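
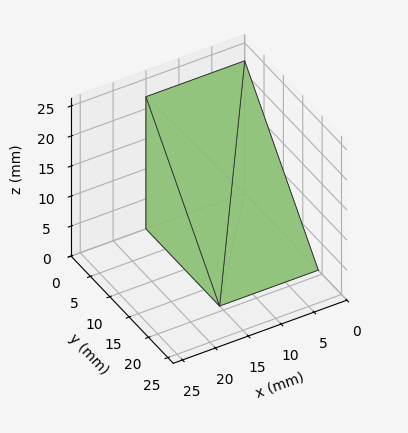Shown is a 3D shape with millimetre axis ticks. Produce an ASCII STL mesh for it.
Reading the render: the shape is a wedge (ramp): 15 × 19 mm base, rising to 22 mm along the y=0 edge and sloping linearly to z=0 at y=19 (dimensions read to the nearest mm from the axis ticks). For the STL, each face is triangulated and given an outward normal.

solid part
  facet normal 0.0000 0.0000 -1.0000
    outer loop
      vertex 15.00 19.00 0.00
      vertex 15.00 0.00 0.00
      vertex 0.00 0.00 0.00
    endloop
  endfacet
  facet normal 0.0000 0.0000 -1.0000
    outer loop
      vertex 0.00 19.00 0.00
      vertex 15.00 19.00 0.00
      vertex 0.00 0.00 0.00
    endloop
  endfacet
  facet normal 0.0000 -1.0000 0.0000
    outer loop
      vertex 0.00 0.00 0.00
      vertex 15.00 0.00 0.00
      vertex 15.00 0.00 22.00
    endloop
  endfacet
  facet normal 0.0000 -1.0000 0.0000
    outer loop
      vertex 0.00 0.00 0.00
      vertex 15.00 0.00 22.00
      vertex 0.00 0.00 22.00
    endloop
  endfacet
  facet normal 0.0000 0.7568 0.6536
    outer loop
      vertex 0.00 0.00 22.00
      vertex 15.00 0.00 22.00
      vertex 15.00 19.00 0.00
    endloop
  endfacet
  facet normal 0.0000 0.7568 0.6536
    outer loop
      vertex 0.00 0.00 22.00
      vertex 15.00 19.00 0.00
      vertex 0.00 19.00 0.00
    endloop
  endfacet
  facet normal -1.0000 0.0000 0.0000
    outer loop
      vertex 0.00 0.00 22.00
      vertex 0.00 19.00 0.00
      vertex 0.00 0.00 0.00
    endloop
  endfacet
  facet normal 1.0000 0.0000 0.0000
    outer loop
      vertex 15.00 0.00 0.00
      vertex 15.00 19.00 0.00
      vertex 15.00 0.00 22.00
    endloop
  endfacet
endsolid part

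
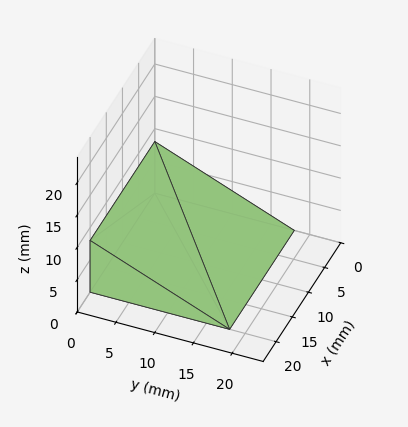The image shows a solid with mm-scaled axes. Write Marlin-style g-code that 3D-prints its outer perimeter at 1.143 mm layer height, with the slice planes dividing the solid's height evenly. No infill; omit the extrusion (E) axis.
Reading the render: the shape is a wedge (ramp): 20 × 18 mm base, rising to 8 mm along the y=0 edge and sloping linearly to z=0 at y=18 (dimensions read to the nearest mm from the axis ticks). For the g-code, the solid's height is divided into equal slices at the stated Δz and each level perimeter traced with G1 moves after a G0 lift.

; perimeter-only toolpath
G21 ; units = mm
G90 ; absolute positioning
G28 ; home
; layer 1
G0 Z1.143
G0 X0.000 Y0.000
G1 X20.000 Y0.000
G1 X20.000 Y15.429
G1 X0.000 Y15.429
G1 X0.000 Y0.000
; layer 2
G0 Z2.286
G0 X0.000 Y0.000
G1 X20.000 Y0.000
G1 X20.000 Y12.857
G1 X0.000 Y12.857
G1 X0.000 Y0.000
; layer 3
G0 Z3.429
G0 X0.000 Y0.000
G1 X20.000 Y0.000
G1 X20.000 Y10.286
G1 X0.000 Y10.286
G1 X0.000 Y0.000
; layer 4
G0 Z4.571
G0 X0.000 Y0.000
G1 X20.000 Y0.000
G1 X20.000 Y7.714
G1 X0.000 Y7.714
G1 X0.000 Y0.000
; layer 5
G0 Z5.714
G0 X0.000 Y0.000
G1 X20.000 Y0.000
G1 X20.000 Y5.143
G1 X0.000 Y5.143
G1 X0.000 Y0.000
; layer 6
G0 Z6.857
G0 X0.000 Y0.000
G1 X20.000 Y0.000
G1 X20.000 Y2.571
G1 X0.000 Y2.571
G1 X0.000 Y0.000
M2 ; end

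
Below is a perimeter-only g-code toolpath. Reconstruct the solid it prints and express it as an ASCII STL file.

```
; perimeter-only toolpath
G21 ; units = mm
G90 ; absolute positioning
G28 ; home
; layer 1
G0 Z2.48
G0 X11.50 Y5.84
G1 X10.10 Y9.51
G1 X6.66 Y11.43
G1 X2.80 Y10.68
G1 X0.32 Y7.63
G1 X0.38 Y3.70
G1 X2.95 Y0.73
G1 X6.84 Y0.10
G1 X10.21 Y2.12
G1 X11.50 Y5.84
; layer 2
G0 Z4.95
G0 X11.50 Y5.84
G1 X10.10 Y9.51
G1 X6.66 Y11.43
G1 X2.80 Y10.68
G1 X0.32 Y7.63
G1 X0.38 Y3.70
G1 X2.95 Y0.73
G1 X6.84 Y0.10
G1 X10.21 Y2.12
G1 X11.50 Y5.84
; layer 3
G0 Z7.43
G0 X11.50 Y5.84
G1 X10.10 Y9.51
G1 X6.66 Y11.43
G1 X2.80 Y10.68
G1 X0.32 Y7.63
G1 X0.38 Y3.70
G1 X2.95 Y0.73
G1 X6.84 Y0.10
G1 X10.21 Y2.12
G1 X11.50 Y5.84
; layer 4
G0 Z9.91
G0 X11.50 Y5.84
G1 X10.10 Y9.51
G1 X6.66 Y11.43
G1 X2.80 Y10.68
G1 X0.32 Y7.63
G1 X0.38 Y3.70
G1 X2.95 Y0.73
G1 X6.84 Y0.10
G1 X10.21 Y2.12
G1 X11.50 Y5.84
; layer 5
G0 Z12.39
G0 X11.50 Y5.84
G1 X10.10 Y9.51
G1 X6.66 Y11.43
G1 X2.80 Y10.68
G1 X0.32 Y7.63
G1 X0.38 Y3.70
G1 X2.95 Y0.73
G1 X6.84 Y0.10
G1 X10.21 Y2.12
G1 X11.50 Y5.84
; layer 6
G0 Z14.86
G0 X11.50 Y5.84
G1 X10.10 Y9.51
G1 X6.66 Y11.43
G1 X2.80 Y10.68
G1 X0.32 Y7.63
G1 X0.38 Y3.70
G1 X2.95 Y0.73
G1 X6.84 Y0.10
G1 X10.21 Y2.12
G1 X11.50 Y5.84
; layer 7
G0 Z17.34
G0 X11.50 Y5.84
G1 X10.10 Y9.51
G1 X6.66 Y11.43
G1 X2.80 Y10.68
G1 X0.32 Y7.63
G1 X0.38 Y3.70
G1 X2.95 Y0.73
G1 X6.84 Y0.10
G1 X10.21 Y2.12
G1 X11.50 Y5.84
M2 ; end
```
solid part
  facet normal 0.0000 0.0000 -1.0000
    outer loop
      vertex 6.66 11.43 0.00
      vertex 10.10 9.51 0.00
      vertex 11.50 5.84 0.00
    endloop
  endfacet
  facet normal 0.0000 0.0000 -1.0000
    outer loop
      vertex 2.80 10.68 0.00
      vertex 6.66 11.43 0.00
      vertex 11.50 5.84 0.00
    endloop
  endfacet
  facet normal 0.0000 0.0000 -1.0000
    outer loop
      vertex 0.32 7.63 0.00
      vertex 2.80 10.68 0.00
      vertex 11.50 5.84 0.00
    endloop
  endfacet
  facet normal 0.0000 0.0000 -1.0000
    outer loop
      vertex 0.38 3.70 0.00
      vertex 0.32 7.63 0.00
      vertex 11.50 5.84 0.00
    endloop
  endfacet
  facet normal 0.0000 0.0000 -1.0000
    outer loop
      vertex 2.95 0.73 0.00
      vertex 0.38 3.70 0.00
      vertex 11.50 5.84 0.00
    endloop
  endfacet
  facet normal 0.0000 0.0000 -1.0000
    outer loop
      vertex 6.84 0.10 0.00
      vertex 2.95 0.73 0.00
      vertex 11.50 5.84 0.00
    endloop
  endfacet
  facet normal 0.0000 0.0000 -1.0000
    outer loop
      vertex 10.21 2.12 0.00
      vertex 6.84 0.10 0.00
      vertex 11.50 5.84 0.00
    endloop
  endfacet
  facet normal 0.0000 0.0000 1.0000
    outer loop
      vertex 11.50 5.84 17.34
      vertex 10.10 9.51 17.34
      vertex 6.66 11.43 17.34
    endloop
  endfacet
  facet normal 0.0000 0.0000 1.0000
    outer loop
      vertex 11.50 5.84 17.34
      vertex 6.66 11.43 17.34
      vertex 2.80 10.68 17.34
    endloop
  endfacet
  facet normal 0.0000 0.0000 1.0000
    outer loop
      vertex 11.50 5.84 17.34
      vertex 2.80 10.68 17.34
      vertex 0.32 7.63 17.34
    endloop
  endfacet
  facet normal 0.0000 0.0000 1.0000
    outer loop
      vertex 11.50 5.84 17.34
      vertex 0.32 7.63 17.34
      vertex 0.38 3.70 17.34
    endloop
  endfacet
  facet normal 0.0000 0.0000 1.0000
    outer loop
      vertex 11.50 5.84 17.34
      vertex 0.38 3.70 17.34
      vertex 2.95 0.73 17.34
    endloop
  endfacet
  facet normal 0.0000 0.0000 1.0000
    outer loop
      vertex 11.50 5.84 17.34
      vertex 2.95 0.73 17.34
      vertex 6.84 0.10 17.34
    endloop
  endfacet
  facet normal 0.0000 0.0000 1.0000
    outer loop
      vertex 11.50 5.84 17.34
      vertex 6.84 0.10 17.34
      vertex 10.21 2.12 17.34
    endloop
  endfacet
  facet normal 0.9343 0.3564 0.0000
    outer loop
      vertex 11.50 5.84 0.00
      vertex 10.10 9.51 0.00
      vertex 10.10 9.51 17.34
    endloop
  endfacet
  facet normal 0.9343 0.3564 0.0000
    outer loop
      vertex 11.50 5.84 0.00
      vertex 10.10 9.51 17.34
      vertex 11.50 5.84 17.34
    endloop
  endfacet
  facet normal 0.4874 0.8732 0.0000
    outer loop
      vertex 10.10 9.51 0.00
      vertex 6.66 11.43 0.00
      vertex 6.66 11.43 17.34
    endloop
  endfacet
  facet normal 0.4874 0.8732 0.0000
    outer loop
      vertex 10.10 9.51 0.00
      vertex 6.66 11.43 17.34
      vertex 10.10 9.51 17.34
    endloop
  endfacet
  facet normal -0.1907 0.9816 0.0000
    outer loop
      vertex 6.66 11.43 0.00
      vertex 2.80 10.68 0.00
      vertex 2.80 10.68 17.34
    endloop
  endfacet
  facet normal -0.1907 0.9816 0.0000
    outer loop
      vertex 6.66 11.43 0.00
      vertex 2.80 10.68 17.34
      vertex 6.66 11.43 17.34
    endloop
  endfacet
  facet normal -0.7759 0.6309 0.0000
    outer loop
      vertex 2.80 10.68 0.00
      vertex 0.32 7.63 0.00
      vertex 0.32 7.63 17.34
    endloop
  endfacet
  facet normal -0.7759 0.6309 0.0000
    outer loop
      vertex 2.80 10.68 0.00
      vertex 0.32 7.63 17.34
      vertex 2.80 10.68 17.34
    endloop
  endfacet
  facet normal -0.9999 -0.0153 0.0000
    outer loop
      vertex 0.32 7.63 0.00
      vertex 0.38 3.70 0.00
      vertex 0.38 3.70 17.34
    endloop
  endfacet
  facet normal -0.9999 -0.0153 0.0000
    outer loop
      vertex 0.32 7.63 0.00
      vertex 0.38 3.70 17.34
      vertex 0.32 7.63 17.34
    endloop
  endfacet
  facet normal -0.7562 -0.6543 0.0000
    outer loop
      vertex 0.38 3.70 0.00
      vertex 2.95 0.73 0.00
      vertex 2.95 0.73 17.34
    endloop
  endfacet
  facet normal -0.7562 -0.6543 0.0000
    outer loop
      vertex 0.38 3.70 0.00
      vertex 2.95 0.73 17.34
      vertex 0.38 3.70 17.34
    endloop
  endfacet
  facet normal -0.1599 -0.9871 0.0000
    outer loop
      vertex 2.95 0.73 0.00
      vertex 6.84 0.10 0.00
      vertex 6.84 0.10 17.34
    endloop
  endfacet
  facet normal -0.1599 -0.9871 0.0000
    outer loop
      vertex 2.95 0.73 0.00
      vertex 6.84 0.10 17.34
      vertex 2.95 0.73 17.34
    endloop
  endfacet
  facet normal 0.5141 -0.8577 0.0000
    outer loop
      vertex 6.84 0.10 0.00
      vertex 10.21 2.12 0.00
      vertex 10.21 2.12 17.34
    endloop
  endfacet
  facet normal 0.5141 -0.8577 0.0000
    outer loop
      vertex 6.84 0.10 0.00
      vertex 10.21 2.12 17.34
      vertex 6.84 0.10 17.34
    endloop
  endfacet
  facet normal 0.9448 -0.3276 0.0000
    outer loop
      vertex 10.21 2.12 0.00
      vertex 11.50 5.84 0.00
      vertex 11.50 5.84 17.34
    endloop
  endfacet
  facet normal 0.9448 -0.3276 0.0000
    outer loop
      vertex 10.21 2.12 0.00
      vertex 11.50 5.84 17.34
      vertex 10.21 2.12 17.34
    endloop
  endfacet
endsolid part

The G0 Z moves step by Δz≈2.48 mm. Every layer's G1 loop is the same polygon, so the solid is a straight extrusion of it from z=0 to z≈17.3. Closing with flat bottom and top caps and triangulating gives 32 facets — a regular 9-sided prism (a cylinder approximated with 9 flat sides), circumscribed radius ≈ 5.75 mm, height ≈ 17.3 mm.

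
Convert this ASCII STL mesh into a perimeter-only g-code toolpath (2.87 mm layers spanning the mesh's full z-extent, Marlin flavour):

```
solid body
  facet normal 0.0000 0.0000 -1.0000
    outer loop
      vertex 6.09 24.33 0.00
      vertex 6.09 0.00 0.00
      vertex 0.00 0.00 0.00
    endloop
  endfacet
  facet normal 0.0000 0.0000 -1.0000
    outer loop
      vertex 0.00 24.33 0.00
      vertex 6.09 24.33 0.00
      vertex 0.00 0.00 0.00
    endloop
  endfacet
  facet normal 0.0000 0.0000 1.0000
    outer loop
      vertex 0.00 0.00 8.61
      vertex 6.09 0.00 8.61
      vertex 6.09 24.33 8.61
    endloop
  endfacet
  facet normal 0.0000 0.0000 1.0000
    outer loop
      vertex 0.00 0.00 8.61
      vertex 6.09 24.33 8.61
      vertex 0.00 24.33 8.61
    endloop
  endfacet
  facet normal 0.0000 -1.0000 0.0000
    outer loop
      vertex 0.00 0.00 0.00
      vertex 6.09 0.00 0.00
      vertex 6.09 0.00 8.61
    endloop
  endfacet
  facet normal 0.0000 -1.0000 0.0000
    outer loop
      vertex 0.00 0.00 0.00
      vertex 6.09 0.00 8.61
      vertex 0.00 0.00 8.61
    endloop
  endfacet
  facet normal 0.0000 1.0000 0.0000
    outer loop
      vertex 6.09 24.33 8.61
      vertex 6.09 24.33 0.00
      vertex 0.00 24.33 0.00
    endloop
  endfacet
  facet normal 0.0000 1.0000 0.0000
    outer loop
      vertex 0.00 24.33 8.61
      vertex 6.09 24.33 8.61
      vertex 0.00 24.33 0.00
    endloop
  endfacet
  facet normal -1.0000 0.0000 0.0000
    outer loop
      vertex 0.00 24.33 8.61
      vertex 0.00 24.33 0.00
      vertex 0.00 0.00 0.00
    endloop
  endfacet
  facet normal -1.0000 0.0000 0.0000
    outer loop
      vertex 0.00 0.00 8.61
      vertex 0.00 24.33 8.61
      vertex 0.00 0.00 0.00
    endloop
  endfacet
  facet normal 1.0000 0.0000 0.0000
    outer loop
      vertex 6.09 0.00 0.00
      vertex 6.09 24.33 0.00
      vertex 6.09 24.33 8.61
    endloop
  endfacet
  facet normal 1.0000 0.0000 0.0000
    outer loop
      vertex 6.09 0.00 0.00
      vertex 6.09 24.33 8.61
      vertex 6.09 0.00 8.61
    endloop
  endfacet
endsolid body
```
; perimeter-only toolpath
G21 ; units = mm
G90 ; absolute positioning
G28 ; home
; layer 1
G0 Z2.87
G0 X0.00 Y0.00
G1 X6.09 Y0.00
G1 X6.09 Y24.33
G1 X0.00 Y24.33
G1 X0.00 Y0.00
; layer 2
G0 Z5.74
G0 X0.00 Y0.00
G1 X6.09 Y0.00
G1 X6.09 Y24.33
G1 X0.00 Y24.33
G1 X0.00 Y0.00
; layer 3
G0 Z8.61
G0 X0.00 Y0.00
G1 X6.09 Y0.00
G1 X6.09 Y24.33
G1 X0.00 Y24.33
G1 X0.00 Y0.00
M2 ; end

The solid is a rectangular box, roughly 6.09 × 24.3 mm footprint and 8.61 mm tall. Slicing at Δz = 2.87 mm — 3 equal slices spanning the solid's height, so layer i sits at z = i·h/3 — gives 3 non-empty perimeters. Each is a 4-segment closed polygon; G0 lifts to the layer z and rapids to the start vertex, then G1 traces the edges.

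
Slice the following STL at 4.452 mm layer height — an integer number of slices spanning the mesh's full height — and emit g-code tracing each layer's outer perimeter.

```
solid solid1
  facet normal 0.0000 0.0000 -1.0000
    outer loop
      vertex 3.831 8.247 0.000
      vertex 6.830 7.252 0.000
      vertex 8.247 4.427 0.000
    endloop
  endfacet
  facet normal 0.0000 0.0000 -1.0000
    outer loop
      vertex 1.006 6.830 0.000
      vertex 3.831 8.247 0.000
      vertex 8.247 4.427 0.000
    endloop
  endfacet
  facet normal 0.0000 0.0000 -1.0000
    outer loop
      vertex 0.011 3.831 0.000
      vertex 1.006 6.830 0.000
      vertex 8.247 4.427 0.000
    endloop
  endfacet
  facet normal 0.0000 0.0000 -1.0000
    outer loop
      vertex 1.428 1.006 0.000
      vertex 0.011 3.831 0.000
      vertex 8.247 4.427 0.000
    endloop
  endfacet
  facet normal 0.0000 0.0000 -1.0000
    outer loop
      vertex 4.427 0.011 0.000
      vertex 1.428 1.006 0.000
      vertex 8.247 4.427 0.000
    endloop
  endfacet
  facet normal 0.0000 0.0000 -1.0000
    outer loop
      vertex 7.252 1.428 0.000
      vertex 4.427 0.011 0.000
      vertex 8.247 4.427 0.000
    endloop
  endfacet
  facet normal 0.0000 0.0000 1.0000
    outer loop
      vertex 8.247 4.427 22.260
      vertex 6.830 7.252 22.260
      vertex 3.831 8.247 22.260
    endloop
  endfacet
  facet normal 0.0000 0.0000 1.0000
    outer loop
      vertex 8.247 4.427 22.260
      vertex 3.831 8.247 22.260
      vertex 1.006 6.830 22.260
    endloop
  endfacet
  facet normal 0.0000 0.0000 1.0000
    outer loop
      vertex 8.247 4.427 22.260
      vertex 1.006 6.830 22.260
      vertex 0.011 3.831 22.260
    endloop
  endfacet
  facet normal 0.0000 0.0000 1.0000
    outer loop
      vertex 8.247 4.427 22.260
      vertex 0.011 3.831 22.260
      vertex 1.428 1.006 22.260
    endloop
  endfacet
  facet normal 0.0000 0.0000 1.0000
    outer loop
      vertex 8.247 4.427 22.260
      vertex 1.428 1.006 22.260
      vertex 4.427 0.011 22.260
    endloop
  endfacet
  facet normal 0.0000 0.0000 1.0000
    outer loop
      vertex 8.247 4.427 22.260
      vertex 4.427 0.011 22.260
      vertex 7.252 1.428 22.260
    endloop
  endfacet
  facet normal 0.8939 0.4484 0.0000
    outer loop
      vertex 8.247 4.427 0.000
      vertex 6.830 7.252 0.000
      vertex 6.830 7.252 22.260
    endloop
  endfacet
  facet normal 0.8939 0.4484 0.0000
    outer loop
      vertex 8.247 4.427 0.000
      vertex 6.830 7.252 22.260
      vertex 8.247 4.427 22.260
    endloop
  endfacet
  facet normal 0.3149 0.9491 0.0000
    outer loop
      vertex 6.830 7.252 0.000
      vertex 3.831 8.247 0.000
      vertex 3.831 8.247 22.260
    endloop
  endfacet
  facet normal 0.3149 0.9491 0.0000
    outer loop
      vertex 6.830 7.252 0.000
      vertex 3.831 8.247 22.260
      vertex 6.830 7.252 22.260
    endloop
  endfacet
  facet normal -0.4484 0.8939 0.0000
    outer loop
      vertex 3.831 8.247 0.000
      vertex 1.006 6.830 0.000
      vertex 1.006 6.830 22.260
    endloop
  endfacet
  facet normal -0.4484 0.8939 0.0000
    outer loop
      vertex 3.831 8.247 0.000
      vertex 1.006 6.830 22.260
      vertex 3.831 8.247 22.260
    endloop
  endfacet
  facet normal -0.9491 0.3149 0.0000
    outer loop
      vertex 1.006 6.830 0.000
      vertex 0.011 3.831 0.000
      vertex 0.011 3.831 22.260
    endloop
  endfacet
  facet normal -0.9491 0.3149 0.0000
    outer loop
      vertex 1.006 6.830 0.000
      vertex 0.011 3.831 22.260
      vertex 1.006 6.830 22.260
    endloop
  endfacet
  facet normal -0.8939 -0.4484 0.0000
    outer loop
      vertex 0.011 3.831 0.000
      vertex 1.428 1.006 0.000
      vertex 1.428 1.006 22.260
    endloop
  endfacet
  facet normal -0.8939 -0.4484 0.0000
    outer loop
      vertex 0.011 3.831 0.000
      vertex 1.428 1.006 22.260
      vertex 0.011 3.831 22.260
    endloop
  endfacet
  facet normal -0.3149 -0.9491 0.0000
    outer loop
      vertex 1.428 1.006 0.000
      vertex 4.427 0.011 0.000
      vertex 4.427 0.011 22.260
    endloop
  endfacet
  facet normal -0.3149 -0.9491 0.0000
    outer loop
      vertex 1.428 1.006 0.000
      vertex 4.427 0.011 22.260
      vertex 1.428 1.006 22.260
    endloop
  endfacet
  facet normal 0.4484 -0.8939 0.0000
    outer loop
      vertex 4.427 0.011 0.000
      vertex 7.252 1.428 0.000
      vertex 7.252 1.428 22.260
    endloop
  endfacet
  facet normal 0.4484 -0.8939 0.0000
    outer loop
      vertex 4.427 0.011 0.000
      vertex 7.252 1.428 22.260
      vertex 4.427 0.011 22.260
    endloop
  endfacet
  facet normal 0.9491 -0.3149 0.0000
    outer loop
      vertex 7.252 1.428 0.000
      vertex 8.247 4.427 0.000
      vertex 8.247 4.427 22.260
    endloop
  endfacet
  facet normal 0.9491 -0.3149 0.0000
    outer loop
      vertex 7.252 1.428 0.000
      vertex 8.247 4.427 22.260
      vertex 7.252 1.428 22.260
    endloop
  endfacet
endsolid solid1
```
; perimeter-only toolpath
G21 ; units = mm
G90 ; absolute positioning
G28 ; home
; layer 1
G0 Z4.452
G0 X8.247 Y4.427
G1 X6.830 Y7.252
G1 X3.831 Y8.247
G1 X1.006 Y6.830
G1 X0.011 Y3.831
G1 X1.428 Y1.006
G1 X4.427 Y0.011
G1 X7.252 Y1.428
G1 X8.247 Y4.427
; layer 2
G0 Z8.904
G0 X8.247 Y4.427
G1 X6.830 Y7.252
G1 X3.831 Y8.247
G1 X1.006 Y6.830
G1 X0.011 Y3.831
G1 X1.428 Y1.006
G1 X4.427 Y0.011
G1 X7.252 Y1.428
G1 X8.247 Y4.427
; layer 3
G0 Z13.356
G0 X8.247 Y4.427
G1 X6.830 Y7.252
G1 X3.831 Y8.247
G1 X1.006 Y6.830
G1 X0.011 Y3.831
G1 X1.428 Y1.006
G1 X4.427 Y0.011
G1 X7.252 Y1.428
G1 X8.247 Y4.427
; layer 4
G0 Z17.808
G0 X8.247 Y4.427
G1 X6.830 Y7.252
G1 X3.831 Y8.247
G1 X1.006 Y6.830
G1 X0.011 Y3.831
G1 X1.428 Y1.006
G1 X4.427 Y0.011
G1 X7.252 Y1.428
G1 X8.247 Y4.427
; layer 5
G0 Z22.260
G0 X8.247 Y4.427
G1 X6.830 Y7.252
G1 X3.831 Y8.247
G1 X1.006 Y6.830
G1 X0.011 Y3.831
G1 X1.428 Y1.006
G1 X4.427 Y0.011
G1 X7.252 Y1.428
G1 X8.247 Y4.427
M2 ; end

The solid is a regular 8-sided prism (a cylinder approximated with 8 flat sides), circumscribed radius ≈ 4.13 mm, height ≈ 22.3 mm. Slicing at Δz = 4.452 mm — 5 equal slices spanning the solid's height, so layer i sits at z = i·h/5 — gives 5 non-empty perimeters. Each is a 8-segment closed polygon; G0 lifts to the layer z and rapids to the start vertex, then G1 traces the edges.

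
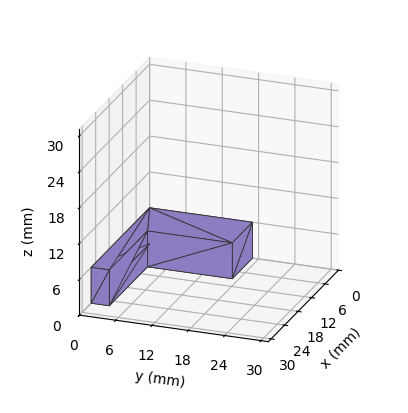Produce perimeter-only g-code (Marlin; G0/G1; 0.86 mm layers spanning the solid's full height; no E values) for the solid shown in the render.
Reading the render: the shape is an L-shaped prism: outer 26 × 17 mm, arm thicknesses ≈ 3 mm (horizontal) and 9 mm (vertical), extruded 6 mm in z (dimensions read to the nearest mm from the axis ticks). For the g-code, the solid's height is divided into equal slices at the stated Δz and each level perimeter traced with G1 moves after a G0 lift.

; perimeter-only toolpath
G21 ; units = mm
G90 ; absolute positioning
G28 ; home
; layer 1
G0 Z0.86
G0 X0.00 Y0.00
G1 X26.00 Y0.00
G1 X26.00 Y3.00
G1 X9.00 Y3.00
G1 X9.00 Y17.00
G1 X0.00 Y17.00
G1 X0.00 Y0.00
; layer 2
G0 Z1.71
G0 X0.00 Y0.00
G1 X26.00 Y0.00
G1 X26.00 Y3.00
G1 X9.00 Y3.00
G1 X9.00 Y17.00
G1 X0.00 Y17.00
G1 X0.00 Y0.00
; layer 3
G0 Z2.57
G0 X0.00 Y0.00
G1 X26.00 Y0.00
G1 X26.00 Y3.00
G1 X9.00 Y3.00
G1 X9.00 Y17.00
G1 X0.00 Y17.00
G1 X0.00 Y0.00
; layer 4
G0 Z3.43
G0 X0.00 Y0.00
G1 X26.00 Y0.00
G1 X26.00 Y3.00
G1 X9.00 Y3.00
G1 X9.00 Y17.00
G1 X0.00 Y17.00
G1 X0.00 Y0.00
; layer 5
G0 Z4.29
G0 X0.00 Y0.00
G1 X26.00 Y0.00
G1 X26.00 Y3.00
G1 X9.00 Y3.00
G1 X9.00 Y17.00
G1 X0.00 Y17.00
G1 X0.00 Y0.00
; layer 6
G0 Z5.14
G0 X0.00 Y0.00
G1 X26.00 Y0.00
G1 X26.00 Y3.00
G1 X9.00 Y3.00
G1 X9.00 Y17.00
G1 X0.00 Y17.00
G1 X0.00 Y0.00
; layer 7
G0 Z6.00
G0 X0.00 Y0.00
G1 X26.00 Y0.00
G1 X26.00 Y3.00
G1 X9.00 Y3.00
G1 X9.00 Y17.00
G1 X0.00 Y17.00
G1 X0.00 Y0.00
M2 ; end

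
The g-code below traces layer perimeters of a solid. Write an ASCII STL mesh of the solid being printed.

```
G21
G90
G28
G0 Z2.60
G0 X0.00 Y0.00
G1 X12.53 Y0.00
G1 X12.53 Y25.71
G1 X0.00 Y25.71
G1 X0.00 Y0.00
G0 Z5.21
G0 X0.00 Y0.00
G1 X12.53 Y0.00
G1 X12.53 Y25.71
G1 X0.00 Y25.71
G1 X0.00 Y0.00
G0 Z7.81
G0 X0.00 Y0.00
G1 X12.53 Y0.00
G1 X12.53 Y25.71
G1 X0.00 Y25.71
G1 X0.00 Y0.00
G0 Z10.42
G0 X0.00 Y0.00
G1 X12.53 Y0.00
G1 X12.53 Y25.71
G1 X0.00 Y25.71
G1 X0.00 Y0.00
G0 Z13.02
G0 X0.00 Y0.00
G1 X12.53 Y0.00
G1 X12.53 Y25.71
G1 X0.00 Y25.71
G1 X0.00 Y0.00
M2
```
solid part
  facet normal 0.0000 0.0000 -1.0000
    outer loop
      vertex 12.53 25.71 0.00
      vertex 12.53 0.00 0.00
      vertex 0.00 0.00 0.00
    endloop
  endfacet
  facet normal 0.0000 0.0000 -1.0000
    outer loop
      vertex 0.00 25.71 0.00
      vertex 12.53 25.71 0.00
      vertex 0.00 0.00 0.00
    endloop
  endfacet
  facet normal 0.0000 0.0000 1.0000
    outer loop
      vertex 0.00 0.00 13.02
      vertex 12.53 0.00 13.02
      vertex 12.53 25.71 13.02
    endloop
  endfacet
  facet normal 0.0000 0.0000 1.0000
    outer loop
      vertex 0.00 0.00 13.02
      vertex 12.53 25.71 13.02
      vertex 0.00 25.71 13.02
    endloop
  endfacet
  facet normal 0.0000 -1.0000 0.0000
    outer loop
      vertex 0.00 0.00 0.00
      vertex 12.53 0.00 0.00
      vertex 12.53 0.00 13.02
    endloop
  endfacet
  facet normal 0.0000 -1.0000 0.0000
    outer loop
      vertex 0.00 0.00 0.00
      vertex 12.53 0.00 13.02
      vertex 0.00 0.00 13.02
    endloop
  endfacet
  facet normal 0.0000 1.0000 0.0000
    outer loop
      vertex 12.53 25.71 13.02
      vertex 12.53 25.71 0.00
      vertex 0.00 25.71 0.00
    endloop
  endfacet
  facet normal 0.0000 1.0000 0.0000
    outer loop
      vertex 0.00 25.71 13.02
      vertex 12.53 25.71 13.02
      vertex 0.00 25.71 0.00
    endloop
  endfacet
  facet normal -1.0000 0.0000 0.0000
    outer loop
      vertex 0.00 25.71 13.02
      vertex 0.00 25.71 0.00
      vertex 0.00 0.00 0.00
    endloop
  endfacet
  facet normal -1.0000 0.0000 0.0000
    outer loop
      vertex 0.00 0.00 13.02
      vertex 0.00 25.71 13.02
      vertex 0.00 0.00 0.00
    endloop
  endfacet
  facet normal 1.0000 0.0000 0.0000
    outer loop
      vertex 12.53 0.00 0.00
      vertex 12.53 25.71 0.00
      vertex 12.53 25.71 13.02
    endloop
  endfacet
  facet normal 1.0000 0.0000 0.0000
    outer loop
      vertex 12.53 0.00 0.00
      vertex 12.53 25.71 13.02
      vertex 12.53 0.00 13.02
    endloop
  endfacet
endsolid part

The G0 Z moves step by Δz≈2.60 mm. Every layer's G1 loop is the same polygon, so the solid is a straight extrusion of it from z=0 to z≈13. Closing with flat bottom and top caps and triangulating gives 12 facets — a rectangular box, roughly 12.5 × 25.7 mm footprint and 13 mm tall.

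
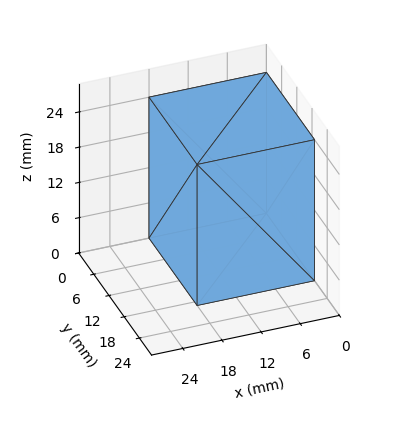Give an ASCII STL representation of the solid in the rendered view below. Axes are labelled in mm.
Reading the render: the shape is a rectangular box, roughly 18 × 19 mm footprint and 24 mm tall (dimensions read to the nearest mm from the axis ticks). For the STL, each face is triangulated and given an outward normal.

solid part
  facet normal 0.0000 0.0000 -1.0000
    outer loop
      vertex 18.00 19.00 0.00
      vertex 18.00 0.00 0.00
      vertex 0.00 0.00 0.00
    endloop
  endfacet
  facet normal 0.0000 0.0000 -1.0000
    outer loop
      vertex 0.00 19.00 0.00
      vertex 18.00 19.00 0.00
      vertex 0.00 0.00 0.00
    endloop
  endfacet
  facet normal 0.0000 0.0000 1.0000
    outer loop
      vertex 0.00 0.00 24.00
      vertex 18.00 0.00 24.00
      vertex 18.00 19.00 24.00
    endloop
  endfacet
  facet normal 0.0000 0.0000 1.0000
    outer loop
      vertex 0.00 0.00 24.00
      vertex 18.00 19.00 24.00
      vertex 0.00 19.00 24.00
    endloop
  endfacet
  facet normal 0.0000 -1.0000 0.0000
    outer loop
      vertex 0.00 0.00 0.00
      vertex 18.00 0.00 0.00
      vertex 18.00 0.00 24.00
    endloop
  endfacet
  facet normal 0.0000 -1.0000 0.0000
    outer loop
      vertex 0.00 0.00 0.00
      vertex 18.00 0.00 24.00
      vertex 0.00 0.00 24.00
    endloop
  endfacet
  facet normal 0.0000 1.0000 0.0000
    outer loop
      vertex 18.00 19.00 24.00
      vertex 18.00 19.00 0.00
      vertex 0.00 19.00 0.00
    endloop
  endfacet
  facet normal 0.0000 1.0000 0.0000
    outer loop
      vertex 0.00 19.00 24.00
      vertex 18.00 19.00 24.00
      vertex 0.00 19.00 0.00
    endloop
  endfacet
  facet normal -1.0000 0.0000 0.0000
    outer loop
      vertex 0.00 19.00 24.00
      vertex 0.00 19.00 0.00
      vertex 0.00 0.00 0.00
    endloop
  endfacet
  facet normal -1.0000 0.0000 0.0000
    outer loop
      vertex 0.00 0.00 24.00
      vertex 0.00 19.00 24.00
      vertex 0.00 0.00 0.00
    endloop
  endfacet
  facet normal 1.0000 0.0000 0.0000
    outer loop
      vertex 18.00 0.00 0.00
      vertex 18.00 19.00 0.00
      vertex 18.00 19.00 24.00
    endloop
  endfacet
  facet normal 1.0000 0.0000 0.0000
    outer loop
      vertex 18.00 0.00 0.00
      vertex 18.00 19.00 24.00
      vertex 18.00 0.00 24.00
    endloop
  endfacet
endsolid part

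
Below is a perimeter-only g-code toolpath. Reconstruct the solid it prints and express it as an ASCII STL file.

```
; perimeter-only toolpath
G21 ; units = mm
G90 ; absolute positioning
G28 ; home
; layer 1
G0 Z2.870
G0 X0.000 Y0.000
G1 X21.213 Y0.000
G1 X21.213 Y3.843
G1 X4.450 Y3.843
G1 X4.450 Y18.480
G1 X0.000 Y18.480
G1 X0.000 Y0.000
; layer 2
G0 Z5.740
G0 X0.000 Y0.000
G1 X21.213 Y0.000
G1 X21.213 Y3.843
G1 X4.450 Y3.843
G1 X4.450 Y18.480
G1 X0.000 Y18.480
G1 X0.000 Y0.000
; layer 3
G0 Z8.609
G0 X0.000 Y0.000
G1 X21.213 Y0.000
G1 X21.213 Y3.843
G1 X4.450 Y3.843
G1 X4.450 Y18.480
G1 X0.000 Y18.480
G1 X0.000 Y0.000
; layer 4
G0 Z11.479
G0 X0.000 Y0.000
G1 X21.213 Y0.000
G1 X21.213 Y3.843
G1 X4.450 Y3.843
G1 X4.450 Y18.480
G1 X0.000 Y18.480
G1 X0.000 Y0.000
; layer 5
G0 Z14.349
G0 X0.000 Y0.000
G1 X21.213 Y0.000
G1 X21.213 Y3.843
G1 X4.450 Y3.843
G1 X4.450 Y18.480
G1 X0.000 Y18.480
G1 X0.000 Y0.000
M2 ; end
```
solid part
  facet normal 0.0000 0.0000 -1.0000
    outer loop
      vertex 21.213 3.843 0.000
      vertex 21.213 0.000 0.000
      vertex 0.000 0.000 0.000
    endloop
  endfacet
  facet normal 0.0000 0.0000 -1.0000
    outer loop
      vertex 4.450 3.843 0.000
      vertex 21.213 3.843 0.000
      vertex 0.000 0.000 0.000
    endloop
  endfacet
  facet normal 0.0000 0.0000 -1.0000
    outer loop
      vertex 4.450 18.480 0.000
      vertex 4.450 3.843 0.000
      vertex 0.000 0.000 0.000
    endloop
  endfacet
  facet normal 0.0000 0.0000 -1.0000
    outer loop
      vertex 0.000 18.480 0.000
      vertex 4.450 18.480 0.000
      vertex 0.000 0.000 0.000
    endloop
  endfacet
  facet normal 0.0000 0.0000 1.0000
    outer loop
      vertex 0.000 0.000 14.349
      vertex 21.213 0.000 14.349
      vertex 21.213 3.843 14.349
    endloop
  endfacet
  facet normal 0.0000 0.0000 1.0000
    outer loop
      vertex 0.000 0.000 14.349
      vertex 21.213 3.843 14.349
      vertex 4.450 3.843 14.349
    endloop
  endfacet
  facet normal 0.0000 0.0000 1.0000
    outer loop
      vertex 0.000 0.000 14.349
      vertex 4.450 3.843 14.349
      vertex 4.450 18.480 14.349
    endloop
  endfacet
  facet normal 0.0000 0.0000 1.0000
    outer loop
      vertex 0.000 0.000 14.349
      vertex 4.450 18.480 14.349
      vertex 0.000 18.480 14.349
    endloop
  endfacet
  facet normal 0.0000 -1.0000 0.0000
    outer loop
      vertex 0.000 0.000 0.000
      vertex 21.213 0.000 0.000
      vertex 21.213 0.000 14.349
    endloop
  endfacet
  facet normal 0.0000 -1.0000 0.0000
    outer loop
      vertex 0.000 0.000 0.000
      vertex 21.213 0.000 14.349
      vertex 0.000 0.000 14.349
    endloop
  endfacet
  facet normal 1.0000 0.0000 0.0000
    outer loop
      vertex 21.213 0.000 0.000
      vertex 21.213 3.843 0.000
      vertex 21.213 3.843 14.349
    endloop
  endfacet
  facet normal 1.0000 0.0000 0.0000
    outer loop
      vertex 21.213 0.000 0.000
      vertex 21.213 3.843 14.349
      vertex 21.213 0.000 14.349
    endloop
  endfacet
  facet normal 0.0000 1.0000 0.0000
    outer loop
      vertex 21.213 3.843 0.000
      vertex 4.450 3.843 0.000
      vertex 4.450 3.843 14.349
    endloop
  endfacet
  facet normal 0.0000 1.0000 0.0000
    outer loop
      vertex 21.213 3.843 0.000
      vertex 4.450 3.843 14.349
      vertex 21.213 3.843 14.349
    endloop
  endfacet
  facet normal 1.0000 0.0000 0.0000
    outer loop
      vertex 4.450 3.843 0.000
      vertex 4.450 18.480 0.000
      vertex 4.450 18.480 14.349
    endloop
  endfacet
  facet normal 1.0000 0.0000 0.0000
    outer loop
      vertex 4.450 3.843 0.000
      vertex 4.450 18.480 14.349
      vertex 4.450 3.843 14.349
    endloop
  endfacet
  facet normal 0.0000 1.0000 0.0000
    outer loop
      vertex 4.450 18.480 0.000
      vertex 0.000 18.480 0.000
      vertex 0.000 18.480 14.349
    endloop
  endfacet
  facet normal 0.0000 1.0000 0.0000
    outer loop
      vertex 4.450 18.480 0.000
      vertex 0.000 18.480 14.349
      vertex 4.450 18.480 14.349
    endloop
  endfacet
  facet normal -1.0000 0.0000 0.0000
    outer loop
      vertex 0.000 18.480 0.000
      vertex 0.000 0.000 0.000
      vertex 0.000 0.000 14.349
    endloop
  endfacet
  facet normal -1.0000 0.0000 0.0000
    outer loop
      vertex 0.000 18.480 0.000
      vertex 0.000 0.000 14.349
      vertex 0.000 18.480 14.349
    endloop
  endfacet
endsolid part

The G0 Z moves step by Δz≈2.870 mm. Every layer's G1 loop is the same polygon, so the solid is a straight extrusion of it from z=0 to z≈14.3. Closing with flat bottom and top caps and triangulating gives 20 facets — an L-shaped prism: outer 21.2 × 18.5 mm, arm thicknesses ≈ 3.84 mm (horizontal) and 4.45 mm (vertical), extruded 14.3 mm in z.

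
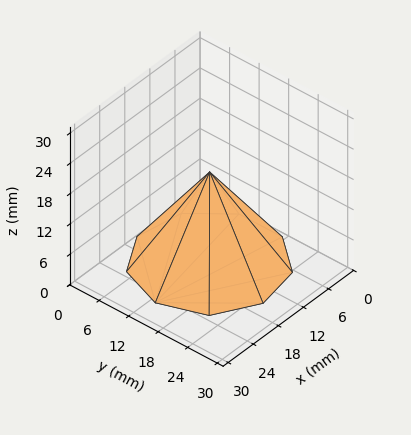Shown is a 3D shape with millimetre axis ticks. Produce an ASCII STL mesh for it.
Reading the render: the shape is a regular 9-sided pyramid, base circumscribed radius ≈ 13 mm, apex at z ≈ 18 mm (dimensions read to the nearest mm from the axis ticks). For the STL, each face is triangulated and given an outward normal.

solid part
  facet normal 0.0000 0.0000 -1.0000
    outer loop
      vertex 15.3 25.8 0.0
      vertex 23.0 21.4 0.0
      vertex 26.0 13.0 0.0
    endloop
  endfacet
  facet normal 0.0000 0.0000 -1.0000
    outer loop
      vertex 6.5 24.3 0.0
      vertex 15.3 25.8 0.0
      vertex 26.0 13.0 0.0
    endloop
  endfacet
  facet normal 0.0000 0.0000 -1.0000
    outer loop
      vertex 0.8 17.4 0.0
      vertex 6.5 24.3 0.0
      vertex 26.0 13.0 0.0
    endloop
  endfacet
  facet normal 0.0000 0.0000 -1.0000
    outer loop
      vertex 0.8 8.6 0.0
      vertex 0.8 17.4 0.0
      vertex 26.0 13.0 0.0
    endloop
  endfacet
  facet normal 0.0000 0.0000 -1.0000
    outer loop
      vertex 6.5 1.7 0.0
      vertex 0.8 8.6 0.0
      vertex 26.0 13.0 0.0
    endloop
  endfacet
  facet normal 0.0000 0.0000 -1.0000
    outer loop
      vertex 15.3 0.2 0.0
      vertex 6.5 1.7 0.0
      vertex 26.0 13.0 0.0
    endloop
  endfacet
  facet normal 0.0000 0.0000 -1.0000
    outer loop
      vertex 23.0 4.6 0.0
      vertex 15.3 0.2 0.0
      vertex 26.0 13.0 0.0
    endloop
  endfacet
  facet normal 0.7787 0.2781 0.5624
    outer loop
      vertex 26.0 13.0 0.0
      vertex 23.0 21.4 0.0
      vertex 13.0 13.0 18.0
    endloop
  endfacet
  facet normal 0.4101 0.7177 0.5628
    outer loop
      vertex 23.0 21.4 0.0
      vertex 15.3 25.8 0.0
      vertex 13.0 13.0 18.0
    endloop
  endfacet
  facet normal -0.1390 0.8153 0.5620
    outer loop
      vertex 15.3 25.8 0.0
      vertex 6.5 24.3 0.0
      vertex 13.0 13.0 18.0
    endloop
  endfacet
  facet normal -0.6381 0.5271 0.5613
    outer loop
      vertex 6.5 24.3 0.0
      vertex 0.8 17.4 0.0
      vertex 13.0 13.0 18.0
    endloop
  endfacet
  facet normal -0.8278 0.0000 0.5611
    outer loop
      vertex 0.8 17.4 0.0
      vertex 0.8 8.6 0.0
      vertex 13.0 13.0 18.0
    endloop
  endfacet
  facet normal -0.6381 -0.5271 0.5613
    outer loop
      vertex 0.8 8.6 0.0
      vertex 6.5 1.7 0.0
      vertex 13.0 13.0 18.0
    endloop
  endfacet
  facet normal -0.1390 -0.8153 0.5620
    outer loop
      vertex 6.5 1.7 0.0
      vertex 15.3 0.2 0.0
      vertex 13.0 13.0 18.0
    endloop
  endfacet
  facet normal 0.4101 -0.7177 0.5628
    outer loop
      vertex 15.3 0.2 0.0
      vertex 23.0 4.6 0.0
      vertex 13.0 13.0 18.0
    endloop
  endfacet
  facet normal 0.7787 -0.2781 0.5624
    outer loop
      vertex 23.0 4.6 0.0
      vertex 26.0 13.0 0.0
      vertex 13.0 13.0 18.0
    endloop
  endfacet
endsolid part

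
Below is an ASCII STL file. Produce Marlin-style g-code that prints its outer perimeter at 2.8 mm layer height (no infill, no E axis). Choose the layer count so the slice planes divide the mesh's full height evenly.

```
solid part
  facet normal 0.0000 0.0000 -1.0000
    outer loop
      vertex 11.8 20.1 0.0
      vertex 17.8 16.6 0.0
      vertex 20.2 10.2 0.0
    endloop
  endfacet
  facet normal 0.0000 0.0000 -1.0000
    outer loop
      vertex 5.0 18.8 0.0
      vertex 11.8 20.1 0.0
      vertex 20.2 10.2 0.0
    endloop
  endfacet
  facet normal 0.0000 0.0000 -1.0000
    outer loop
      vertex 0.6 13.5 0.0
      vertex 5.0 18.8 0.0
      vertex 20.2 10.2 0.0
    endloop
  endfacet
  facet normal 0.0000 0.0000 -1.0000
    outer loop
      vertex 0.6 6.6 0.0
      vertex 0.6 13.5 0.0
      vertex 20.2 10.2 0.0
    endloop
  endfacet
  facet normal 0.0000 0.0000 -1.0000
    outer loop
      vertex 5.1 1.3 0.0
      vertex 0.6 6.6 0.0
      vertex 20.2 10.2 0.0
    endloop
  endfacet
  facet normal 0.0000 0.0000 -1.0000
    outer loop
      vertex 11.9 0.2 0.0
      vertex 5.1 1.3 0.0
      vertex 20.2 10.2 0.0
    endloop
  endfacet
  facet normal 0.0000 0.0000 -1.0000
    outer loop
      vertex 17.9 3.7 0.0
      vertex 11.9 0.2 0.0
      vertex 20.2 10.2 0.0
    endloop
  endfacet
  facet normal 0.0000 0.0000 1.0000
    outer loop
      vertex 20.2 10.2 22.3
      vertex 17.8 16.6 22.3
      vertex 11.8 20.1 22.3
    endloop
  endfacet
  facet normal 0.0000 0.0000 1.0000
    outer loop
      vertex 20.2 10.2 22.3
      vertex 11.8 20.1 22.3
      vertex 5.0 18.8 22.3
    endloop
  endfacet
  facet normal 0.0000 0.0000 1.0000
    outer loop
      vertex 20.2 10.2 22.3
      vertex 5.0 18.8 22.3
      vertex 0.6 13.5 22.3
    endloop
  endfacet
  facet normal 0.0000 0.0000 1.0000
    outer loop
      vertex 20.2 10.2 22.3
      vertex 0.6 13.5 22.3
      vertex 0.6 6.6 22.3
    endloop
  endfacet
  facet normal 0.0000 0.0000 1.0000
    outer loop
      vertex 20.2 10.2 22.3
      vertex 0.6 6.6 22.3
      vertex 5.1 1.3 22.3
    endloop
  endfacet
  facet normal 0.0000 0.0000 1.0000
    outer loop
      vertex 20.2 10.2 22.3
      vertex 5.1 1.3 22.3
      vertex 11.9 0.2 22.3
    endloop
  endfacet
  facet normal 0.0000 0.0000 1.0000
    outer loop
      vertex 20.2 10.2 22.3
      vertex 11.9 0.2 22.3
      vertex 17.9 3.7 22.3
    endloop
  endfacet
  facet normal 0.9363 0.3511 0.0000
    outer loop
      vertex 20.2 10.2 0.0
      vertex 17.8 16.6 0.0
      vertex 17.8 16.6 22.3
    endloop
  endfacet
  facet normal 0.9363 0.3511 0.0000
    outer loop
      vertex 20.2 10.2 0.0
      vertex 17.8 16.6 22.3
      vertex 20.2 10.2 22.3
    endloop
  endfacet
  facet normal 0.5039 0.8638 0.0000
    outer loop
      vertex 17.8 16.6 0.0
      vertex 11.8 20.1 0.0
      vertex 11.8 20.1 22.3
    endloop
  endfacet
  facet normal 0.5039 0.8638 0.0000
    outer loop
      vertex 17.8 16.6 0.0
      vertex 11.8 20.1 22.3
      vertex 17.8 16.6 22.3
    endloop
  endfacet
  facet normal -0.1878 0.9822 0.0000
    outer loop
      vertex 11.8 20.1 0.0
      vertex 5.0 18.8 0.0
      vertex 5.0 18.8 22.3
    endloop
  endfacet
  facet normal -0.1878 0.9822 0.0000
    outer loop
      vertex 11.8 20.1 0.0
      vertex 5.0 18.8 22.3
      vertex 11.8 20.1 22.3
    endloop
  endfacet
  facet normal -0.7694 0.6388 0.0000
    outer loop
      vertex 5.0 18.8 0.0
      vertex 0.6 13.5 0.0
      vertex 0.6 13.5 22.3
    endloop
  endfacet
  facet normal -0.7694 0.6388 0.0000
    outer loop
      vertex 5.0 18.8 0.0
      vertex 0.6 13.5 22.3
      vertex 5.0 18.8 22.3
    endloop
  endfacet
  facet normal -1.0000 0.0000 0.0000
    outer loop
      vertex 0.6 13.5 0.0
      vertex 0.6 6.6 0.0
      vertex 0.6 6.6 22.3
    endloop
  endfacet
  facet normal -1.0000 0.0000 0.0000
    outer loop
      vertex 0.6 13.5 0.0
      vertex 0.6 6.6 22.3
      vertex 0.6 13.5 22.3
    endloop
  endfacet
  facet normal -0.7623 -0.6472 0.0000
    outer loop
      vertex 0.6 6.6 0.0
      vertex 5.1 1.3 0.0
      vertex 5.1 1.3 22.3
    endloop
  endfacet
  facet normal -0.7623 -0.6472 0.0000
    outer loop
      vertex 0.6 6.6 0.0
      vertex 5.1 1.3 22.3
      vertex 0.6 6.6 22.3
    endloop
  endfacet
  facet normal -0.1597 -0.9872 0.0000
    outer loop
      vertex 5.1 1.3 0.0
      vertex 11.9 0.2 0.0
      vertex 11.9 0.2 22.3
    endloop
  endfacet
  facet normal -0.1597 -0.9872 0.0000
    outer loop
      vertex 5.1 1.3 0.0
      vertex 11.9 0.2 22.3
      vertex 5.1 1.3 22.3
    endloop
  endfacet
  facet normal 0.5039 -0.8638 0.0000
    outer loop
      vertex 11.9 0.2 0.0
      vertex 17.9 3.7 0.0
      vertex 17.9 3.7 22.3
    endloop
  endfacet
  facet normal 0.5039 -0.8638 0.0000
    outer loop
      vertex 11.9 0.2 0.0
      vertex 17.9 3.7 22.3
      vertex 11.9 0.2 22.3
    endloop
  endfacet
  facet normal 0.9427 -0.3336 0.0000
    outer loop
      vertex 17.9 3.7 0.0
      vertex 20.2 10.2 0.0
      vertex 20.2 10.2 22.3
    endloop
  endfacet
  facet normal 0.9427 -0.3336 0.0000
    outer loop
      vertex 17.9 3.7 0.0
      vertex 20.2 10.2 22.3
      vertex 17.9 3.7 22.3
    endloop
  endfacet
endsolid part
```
; perimeter-only toolpath
G21 ; units = mm
G90 ; absolute positioning
G28 ; home
; layer 1
G0 Z2.8
G0 X20.2 Y10.2
G1 X17.8 Y16.6
G1 X11.8 Y20.1
G1 X5.0 Y18.8
G1 X0.6 Y13.5
G1 X0.6 Y6.6
G1 X5.1 Y1.3
G1 X11.9 Y0.2
G1 X17.9 Y3.7
G1 X20.2 Y10.2
; layer 2
G0 Z5.6
G0 X20.2 Y10.2
G1 X17.8 Y16.6
G1 X11.8 Y20.1
G1 X5.0 Y18.8
G1 X0.6 Y13.5
G1 X0.6 Y6.6
G1 X5.1 Y1.3
G1 X11.9 Y0.2
G1 X17.9 Y3.7
G1 X20.2 Y10.2
; layer 3
G0 Z8.4
G0 X20.2 Y10.2
G1 X17.8 Y16.6
G1 X11.8 Y20.1
G1 X5.0 Y18.8
G1 X0.6 Y13.5
G1 X0.6 Y6.6
G1 X5.1 Y1.3
G1 X11.9 Y0.2
G1 X17.9 Y3.7
G1 X20.2 Y10.2
; layer 4
G0 Z11.2
G0 X20.2 Y10.2
G1 X17.8 Y16.6
G1 X11.8 Y20.1
G1 X5.0 Y18.8
G1 X0.6 Y13.5
G1 X0.6 Y6.6
G1 X5.1 Y1.3
G1 X11.9 Y0.2
G1 X17.9 Y3.7
G1 X20.2 Y10.2
; layer 5
G0 Z13.9
G0 X20.2 Y10.2
G1 X17.8 Y16.6
G1 X11.8 Y20.1
G1 X5.0 Y18.8
G1 X0.6 Y13.5
G1 X0.6 Y6.6
G1 X5.1 Y1.3
G1 X11.9 Y0.2
G1 X17.9 Y3.7
G1 X20.2 Y10.2
; layer 6
G0 Z16.7
G0 X20.2 Y10.2
G1 X17.8 Y16.6
G1 X11.8 Y20.1
G1 X5.0 Y18.8
G1 X0.6 Y13.5
G1 X0.6 Y6.6
G1 X5.1 Y1.3
G1 X11.9 Y0.2
G1 X17.9 Y3.7
G1 X20.2 Y10.2
; layer 7
G0 Z19.5
G0 X20.2 Y10.2
G1 X17.8 Y16.6
G1 X11.8 Y20.1
G1 X5.0 Y18.8
G1 X0.6 Y13.5
G1 X0.6 Y6.6
G1 X5.1 Y1.3
G1 X11.9 Y0.2
G1 X17.9 Y3.7
G1 X20.2 Y10.2
; layer 8
G0 Z22.3
G0 X20.2 Y10.2
G1 X17.8 Y16.6
G1 X11.8 Y20.1
G1 X5.0 Y18.8
G1 X0.6 Y13.5
G1 X0.6 Y6.6
G1 X5.1 Y1.3
G1 X11.9 Y0.2
G1 X17.9 Y3.7
G1 X20.2 Y10.2
M2 ; end

The solid is a regular 9-sided prism (a cylinder approximated with 9 flat sides), circumscribed radius ≈ 10.1 mm, height ≈ 22.3 mm. Slicing at Δz = 2.8 mm — 8 equal slices spanning the solid's height, so layer i sits at z = i·h/8 — gives 8 non-empty perimeters. Each is a 9-segment closed polygon; G0 lifts to the layer z and rapids to the start vertex, then G1 traces the edges.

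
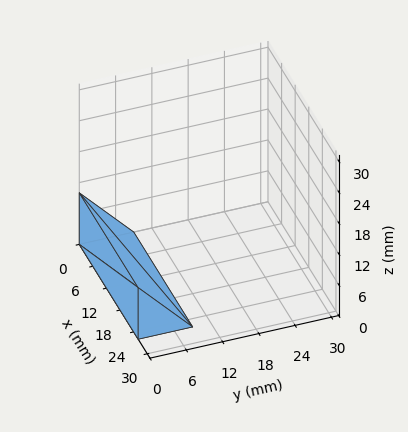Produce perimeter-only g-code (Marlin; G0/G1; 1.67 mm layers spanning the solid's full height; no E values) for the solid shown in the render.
Reading the render: the shape is a wedge (ramp): 26 × 9 mm base, rising to 10 mm along the y=0 edge and sloping linearly to z=0 at y=9 (dimensions read to the nearest mm from the axis ticks). For the g-code, the solid's height is divided into equal slices at the stated Δz and each level perimeter traced with G1 moves after a G0 lift.

; perimeter-only toolpath
G21 ; units = mm
G90 ; absolute positioning
G28 ; home
; layer 1
G0 Z1.67
G0 X0.00 Y0.00
G1 X26.00 Y0.00
G1 X26.00 Y7.50
G1 X0.00 Y7.50
G1 X0.00 Y0.00
; layer 2
G0 Z3.33
G0 X0.00 Y0.00
G1 X26.00 Y0.00
G1 X26.00 Y6.00
G1 X0.00 Y6.00
G1 X0.00 Y0.00
; layer 3
G0 Z5.00
G0 X0.00 Y0.00
G1 X26.00 Y0.00
G1 X26.00 Y4.50
G1 X0.00 Y4.50
G1 X0.00 Y0.00
; layer 4
G0 Z6.67
G0 X0.00 Y0.00
G1 X26.00 Y0.00
G1 X26.00 Y3.00
G1 X0.00 Y3.00
G1 X0.00 Y0.00
; layer 5
G0 Z8.33
G0 X0.00 Y0.00
G1 X26.00 Y0.00
G1 X26.00 Y1.50
G1 X0.00 Y1.50
G1 X0.00 Y0.00
M2 ; end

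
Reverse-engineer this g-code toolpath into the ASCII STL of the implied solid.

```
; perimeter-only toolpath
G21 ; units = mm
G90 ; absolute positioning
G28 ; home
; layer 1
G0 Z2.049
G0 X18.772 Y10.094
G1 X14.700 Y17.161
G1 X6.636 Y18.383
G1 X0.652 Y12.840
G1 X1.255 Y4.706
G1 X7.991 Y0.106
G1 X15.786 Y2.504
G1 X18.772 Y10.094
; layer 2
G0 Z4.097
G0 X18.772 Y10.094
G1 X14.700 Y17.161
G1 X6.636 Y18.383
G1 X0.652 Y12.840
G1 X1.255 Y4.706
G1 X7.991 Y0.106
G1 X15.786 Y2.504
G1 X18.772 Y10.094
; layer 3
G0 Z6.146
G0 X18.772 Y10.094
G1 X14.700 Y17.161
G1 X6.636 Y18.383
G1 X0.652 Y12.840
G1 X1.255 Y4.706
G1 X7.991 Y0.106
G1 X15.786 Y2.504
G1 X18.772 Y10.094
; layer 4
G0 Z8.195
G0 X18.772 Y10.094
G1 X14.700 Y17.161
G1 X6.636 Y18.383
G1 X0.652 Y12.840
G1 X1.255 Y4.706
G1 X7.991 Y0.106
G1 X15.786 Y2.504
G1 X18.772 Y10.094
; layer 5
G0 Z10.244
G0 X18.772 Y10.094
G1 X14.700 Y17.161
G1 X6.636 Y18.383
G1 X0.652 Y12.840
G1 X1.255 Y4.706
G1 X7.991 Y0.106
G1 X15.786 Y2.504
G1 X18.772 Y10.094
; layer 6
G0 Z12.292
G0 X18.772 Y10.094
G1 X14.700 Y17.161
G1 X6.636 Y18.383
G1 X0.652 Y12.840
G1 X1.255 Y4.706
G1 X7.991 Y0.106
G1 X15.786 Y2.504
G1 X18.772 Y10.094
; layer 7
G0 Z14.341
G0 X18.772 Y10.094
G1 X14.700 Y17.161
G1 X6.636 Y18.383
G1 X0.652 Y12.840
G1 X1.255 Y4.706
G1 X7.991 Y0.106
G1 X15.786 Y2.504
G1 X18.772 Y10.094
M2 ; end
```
solid part
  facet normal 0.0000 0.0000 -1.0000
    outer loop
      vertex 6.636 18.383 0.000
      vertex 14.700 17.161 0.000
      vertex 18.772 10.094 0.000
    endloop
  endfacet
  facet normal 0.0000 0.0000 -1.0000
    outer loop
      vertex 0.652 12.840 0.000
      vertex 6.636 18.383 0.000
      vertex 18.772 10.094 0.000
    endloop
  endfacet
  facet normal 0.0000 0.0000 -1.0000
    outer loop
      vertex 1.255 4.706 0.000
      vertex 0.652 12.840 0.000
      vertex 18.772 10.094 0.000
    endloop
  endfacet
  facet normal 0.0000 0.0000 -1.0000
    outer loop
      vertex 7.991 0.106 0.000
      vertex 1.255 4.706 0.000
      vertex 18.772 10.094 0.000
    endloop
  endfacet
  facet normal 0.0000 0.0000 -1.0000
    outer loop
      vertex 15.786 2.504 0.000
      vertex 7.991 0.106 0.000
      vertex 18.772 10.094 0.000
    endloop
  endfacet
  facet normal 0.0000 0.0000 1.0000
    outer loop
      vertex 18.772 10.094 14.341
      vertex 14.700 17.161 14.341
      vertex 6.636 18.383 14.341
    endloop
  endfacet
  facet normal 0.0000 0.0000 1.0000
    outer loop
      vertex 18.772 10.094 14.341
      vertex 6.636 18.383 14.341
      vertex 0.652 12.840 14.341
    endloop
  endfacet
  facet normal 0.0000 0.0000 1.0000
    outer loop
      vertex 18.772 10.094 14.341
      vertex 0.652 12.840 14.341
      vertex 1.255 4.706 14.341
    endloop
  endfacet
  facet normal 0.0000 0.0000 1.0000
    outer loop
      vertex 18.772 10.094 14.341
      vertex 1.255 4.706 14.341
      vertex 7.991 0.106 14.341
    endloop
  endfacet
  facet normal 0.0000 0.0000 1.0000
    outer loop
      vertex 18.772 10.094 14.341
      vertex 7.991 0.106 14.341
      vertex 15.786 2.504 14.341
    endloop
  endfacet
  facet normal 0.8665 0.4993 0.0000
    outer loop
      vertex 18.772 10.094 0.000
      vertex 14.700 17.161 0.000
      vertex 14.700 17.161 14.341
    endloop
  endfacet
  facet normal 0.8665 0.4993 0.0000
    outer loop
      vertex 18.772 10.094 0.000
      vertex 14.700 17.161 14.341
      vertex 18.772 10.094 14.341
    endloop
  endfacet
  facet normal 0.1498 0.9887 0.0000
    outer loop
      vertex 14.700 17.161 0.000
      vertex 6.636 18.383 0.000
      vertex 6.636 18.383 14.341
    endloop
  endfacet
  facet normal 0.1498 0.9887 0.0000
    outer loop
      vertex 14.700 17.161 0.000
      vertex 6.636 18.383 14.341
      vertex 14.700 17.161 14.341
    endloop
  endfacet
  facet normal -0.6796 0.7336 0.0000
    outer loop
      vertex 6.636 18.383 0.000
      vertex 0.652 12.840 0.000
      vertex 0.652 12.840 14.341
    endloop
  endfacet
  facet normal -0.6796 0.7336 0.0000
    outer loop
      vertex 6.636 18.383 0.000
      vertex 0.652 12.840 14.341
      vertex 6.636 18.383 14.341
    endloop
  endfacet
  facet normal -0.9973 -0.0739 0.0000
    outer loop
      vertex 0.652 12.840 0.000
      vertex 1.255 4.706 0.000
      vertex 1.255 4.706 14.341
    endloop
  endfacet
  facet normal -0.9973 -0.0739 0.0000
    outer loop
      vertex 0.652 12.840 0.000
      vertex 1.255 4.706 14.341
      vertex 0.652 12.840 14.341
    endloop
  endfacet
  facet normal -0.5639 -0.8258 0.0000
    outer loop
      vertex 1.255 4.706 0.000
      vertex 7.991 0.106 0.000
      vertex 7.991 0.106 14.341
    endloop
  endfacet
  facet normal -0.5639 -0.8258 0.0000
    outer loop
      vertex 1.255 4.706 0.000
      vertex 7.991 0.106 14.341
      vertex 1.255 4.706 14.341
    endloop
  endfacet
  facet normal 0.2940 -0.9558 0.0000
    outer loop
      vertex 7.991 0.106 0.000
      vertex 15.786 2.504 0.000
      vertex 15.786 2.504 14.341
    endloop
  endfacet
  facet normal 0.2940 -0.9558 0.0000
    outer loop
      vertex 7.991 0.106 0.000
      vertex 15.786 2.504 14.341
      vertex 7.991 0.106 14.341
    endloop
  endfacet
  facet normal 0.9306 -0.3661 0.0000
    outer loop
      vertex 15.786 2.504 0.000
      vertex 18.772 10.094 0.000
      vertex 18.772 10.094 14.341
    endloop
  endfacet
  facet normal 0.9306 -0.3661 0.0000
    outer loop
      vertex 15.786 2.504 0.000
      vertex 18.772 10.094 14.341
      vertex 15.786 2.504 14.341
    endloop
  endfacet
endsolid part

The G0 Z moves step by Δz≈2.049 mm. Every layer's G1 loop is the same polygon, so the solid is a straight extrusion of it from z=0 to z≈14.3. Closing with flat bottom and top caps and triangulating gives 24 facets — a regular 7-sided prism (a cylinder approximated with 7 flat sides), circumscribed radius ≈ 9.4 mm, height ≈ 14.3 mm.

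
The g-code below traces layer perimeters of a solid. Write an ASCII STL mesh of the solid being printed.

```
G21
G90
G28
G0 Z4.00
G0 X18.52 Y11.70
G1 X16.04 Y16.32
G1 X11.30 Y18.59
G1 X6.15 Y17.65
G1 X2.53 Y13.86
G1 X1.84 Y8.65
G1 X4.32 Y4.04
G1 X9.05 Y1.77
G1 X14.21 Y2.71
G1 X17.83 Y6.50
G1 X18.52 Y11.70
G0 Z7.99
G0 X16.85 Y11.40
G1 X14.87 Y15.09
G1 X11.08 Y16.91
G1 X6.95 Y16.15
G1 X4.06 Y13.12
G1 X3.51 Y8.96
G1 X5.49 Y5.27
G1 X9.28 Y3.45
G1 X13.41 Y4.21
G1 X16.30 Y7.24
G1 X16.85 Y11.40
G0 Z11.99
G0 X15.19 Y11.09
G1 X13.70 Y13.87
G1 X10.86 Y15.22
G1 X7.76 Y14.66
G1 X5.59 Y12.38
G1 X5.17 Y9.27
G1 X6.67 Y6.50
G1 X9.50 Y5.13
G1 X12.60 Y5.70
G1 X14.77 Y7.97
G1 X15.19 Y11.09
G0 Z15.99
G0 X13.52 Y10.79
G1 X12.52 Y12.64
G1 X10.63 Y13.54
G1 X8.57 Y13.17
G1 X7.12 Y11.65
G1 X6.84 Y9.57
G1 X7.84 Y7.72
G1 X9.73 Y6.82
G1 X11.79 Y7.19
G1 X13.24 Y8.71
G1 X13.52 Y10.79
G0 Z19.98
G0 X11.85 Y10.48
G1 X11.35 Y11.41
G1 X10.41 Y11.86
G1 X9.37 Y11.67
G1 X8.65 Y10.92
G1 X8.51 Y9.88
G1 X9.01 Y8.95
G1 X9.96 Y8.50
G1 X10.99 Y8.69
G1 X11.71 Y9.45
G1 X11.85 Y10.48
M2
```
solid part
  facet normal 0.0000 0.0000 -1.0000
    outer loop
      vertex 11.53 20.27 0.00
      vertex 17.21 17.55 0.00
      vertex 20.19 12.01 0.00
    endloop
  endfacet
  facet normal 0.0000 0.0000 -1.0000
    outer loop
      vertex 5.34 19.14 0.00
      vertex 11.53 20.27 0.00
      vertex 20.19 12.01 0.00
    endloop
  endfacet
  facet normal 0.0000 0.0000 -1.0000
    outer loop
      vertex 1.00 14.59 0.00
      vertex 5.34 19.14 0.00
      vertex 20.19 12.01 0.00
    endloop
  endfacet
  facet normal 0.0000 0.0000 -1.0000
    outer loop
      vertex 0.17 8.35 0.00
      vertex 1.00 14.59 0.00
      vertex 20.19 12.01 0.00
    endloop
  endfacet
  facet normal 0.0000 0.0000 -1.0000
    outer loop
      vertex 3.15 2.81 0.00
      vertex 0.17 8.35 0.00
      vertex 20.19 12.01 0.00
    endloop
  endfacet
  facet normal 0.0000 0.0000 -1.0000
    outer loop
      vertex 8.83 0.09 0.00
      vertex 3.15 2.81 0.00
      vertex 20.19 12.01 0.00
    endloop
  endfacet
  facet normal 0.0000 0.0000 -1.0000
    outer loop
      vertex 15.02 1.22 0.00
      vertex 8.83 0.09 0.00
      vertex 20.19 12.01 0.00
    endloop
  endfacet
  facet normal 0.0000 0.0000 -1.0000
    outer loop
      vertex 19.36 5.77 0.00
      vertex 15.02 1.22 0.00
      vertex 20.19 12.01 0.00
    endloop
  endfacet
  facet normal 0.8166 0.4393 0.3744
    outer loop
      vertex 20.19 12.01 0.00
      vertex 17.21 17.55 0.00
      vertex 10.18 10.18 23.98
    endloop
  endfacet
  facet normal 0.4005 0.8363 0.3744
    outer loop
      vertex 17.21 17.55 0.00
      vertex 11.53 20.27 0.00
      vertex 10.18 10.18 23.98
    endloop
  endfacet
  facet normal -0.1665 0.9122 0.3744
    outer loop
      vertex 11.53 20.27 0.00
      vertex 5.34 19.14 0.00
      vertex 10.18 10.18 23.98
    endloop
  endfacet
  facet normal -0.6709 0.6400 0.3745
    outer loop
      vertex 5.34 19.14 0.00
      vertex 1.00 14.59 0.00
      vertex 10.18 10.18 23.98
    endloop
  endfacet
  facet normal -0.9192 0.1223 0.3744
    outer loop
      vertex 1.00 14.59 0.00
      vertex 0.17 8.35 0.00
      vertex 10.18 10.18 23.98
    endloop
  endfacet
  facet normal -0.8166 -0.4393 0.3744
    outer loop
      vertex 0.17 8.35 0.00
      vertex 3.15 2.81 0.00
      vertex 10.18 10.18 23.98
    endloop
  endfacet
  facet normal -0.4005 -0.8363 0.3744
    outer loop
      vertex 3.15 2.81 0.00
      vertex 8.83 0.09 0.00
      vertex 10.18 10.18 23.98
    endloop
  endfacet
  facet normal 0.1665 -0.9122 0.3744
    outer loop
      vertex 8.83 0.09 0.00
      vertex 15.02 1.22 0.00
      vertex 10.18 10.18 23.98
    endloop
  endfacet
  facet normal 0.6709 -0.6400 0.3745
    outer loop
      vertex 15.02 1.22 0.00
      vertex 19.36 5.77 0.00
      vertex 10.18 10.18 23.98
    endloop
  endfacet
  facet normal 0.9192 -0.1223 0.3744
    outer loop
      vertex 19.36 5.77 0.00
      vertex 20.19 12.01 0.00
      vertex 10.18 10.18 23.98
    endloop
  endfacet
endsolid part

The G0 Z moves step by Δz≈4.00 mm. The G1 loops shrink linearly with z, so the solid tapers from its base footprint up to z≈24. Closing with a flat bottom cap and the tapered top and triangulating gives 18 facets — a regular 10-sided pyramid, base circumscribed radius ≈ 10.2 mm, apex at z ≈ 24 mm.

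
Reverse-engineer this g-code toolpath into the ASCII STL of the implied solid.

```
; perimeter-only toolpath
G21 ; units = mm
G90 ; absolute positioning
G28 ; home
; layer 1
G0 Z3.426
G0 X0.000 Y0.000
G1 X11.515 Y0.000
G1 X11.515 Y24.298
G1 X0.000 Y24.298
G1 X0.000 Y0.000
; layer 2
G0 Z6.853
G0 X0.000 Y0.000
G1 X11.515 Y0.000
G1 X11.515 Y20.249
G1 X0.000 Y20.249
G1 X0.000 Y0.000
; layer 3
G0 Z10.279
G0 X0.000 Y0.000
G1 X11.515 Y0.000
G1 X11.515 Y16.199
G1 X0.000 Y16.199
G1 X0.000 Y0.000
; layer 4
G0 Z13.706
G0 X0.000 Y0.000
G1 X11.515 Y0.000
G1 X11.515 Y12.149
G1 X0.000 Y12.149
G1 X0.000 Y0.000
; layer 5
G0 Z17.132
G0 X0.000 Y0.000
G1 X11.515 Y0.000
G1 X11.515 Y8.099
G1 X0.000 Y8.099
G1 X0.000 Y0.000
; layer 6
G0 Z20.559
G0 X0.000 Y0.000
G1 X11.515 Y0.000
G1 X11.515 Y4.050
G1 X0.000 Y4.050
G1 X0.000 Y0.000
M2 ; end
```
solid part
  facet normal 0.0000 0.0000 -1.0000
    outer loop
      vertex 11.515 28.348 0.000
      vertex 11.515 0.000 0.000
      vertex 0.000 0.000 0.000
    endloop
  endfacet
  facet normal 0.0000 0.0000 -1.0000
    outer loop
      vertex 0.000 28.348 0.000
      vertex 11.515 28.348 0.000
      vertex 0.000 0.000 0.000
    endloop
  endfacet
  facet normal 0.0000 -1.0000 0.0000
    outer loop
      vertex 0.000 0.000 0.000
      vertex 11.515 0.000 0.000
      vertex 11.515 0.000 23.985
    endloop
  endfacet
  facet normal 0.0000 -1.0000 0.0000
    outer loop
      vertex 0.000 0.000 0.000
      vertex 11.515 0.000 23.985
      vertex 0.000 0.000 23.985
    endloop
  endfacet
  facet normal 0.0000 0.6459 0.7634
    outer loop
      vertex 0.000 0.000 23.985
      vertex 11.515 0.000 23.985
      vertex 11.515 28.348 0.000
    endloop
  endfacet
  facet normal 0.0000 0.6459 0.7634
    outer loop
      vertex 0.000 0.000 23.985
      vertex 11.515 28.348 0.000
      vertex 0.000 28.348 0.000
    endloop
  endfacet
  facet normal -1.0000 0.0000 0.0000
    outer loop
      vertex 0.000 0.000 23.985
      vertex 0.000 28.348 0.000
      vertex 0.000 0.000 0.000
    endloop
  endfacet
  facet normal 1.0000 0.0000 0.0000
    outer loop
      vertex 11.515 0.000 0.000
      vertex 11.515 28.348 0.000
      vertex 11.515 0.000 23.985
    endloop
  endfacet
endsolid part

The G0 Z moves step by Δz≈3.426 mm. The G1 loops shrink linearly with z, so the solid tapers from its base footprint up to z≈24. Closing with a flat bottom cap and the tapered top and triangulating gives 8 facets — a wedge (ramp): 11.5 × 28.3 mm base, rising to 24 mm along the y=0 edge and sloping linearly to z=0 at y=28.3.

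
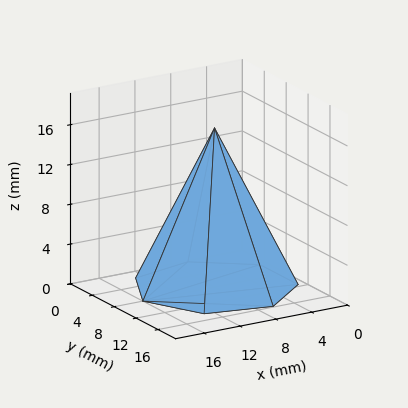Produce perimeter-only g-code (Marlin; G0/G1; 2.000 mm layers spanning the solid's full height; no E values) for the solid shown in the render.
Reading the render: the shape is a regular 7-sided pyramid, base circumscribed radius ≈ 8 mm, apex at z ≈ 16 mm (dimensions read to the nearest mm from the axis ticks). For the g-code, the solid's height is divided into equal slices at the stated Δz and each level perimeter traced with G1 moves after a G0 lift.

; perimeter-only toolpath
G21 ; units = mm
G90 ; absolute positioning
G28 ; home
; layer 1
G0 Z2.000
G0 X15.000 Y8.000
G1 X12.364 Y13.473
G1 X6.442 Y14.824
G1 X1.693 Y11.037
G1 X1.693 Y4.963
G1 X6.442 Y1.176
G1 X12.364 Y2.527
G1 X15.000 Y8.000
; layer 2
G0 Z4.000
G0 X14.000 Y8.000
G1 X11.741 Y12.691
G1 X6.665 Y13.849
G1 X2.594 Y10.603
G1 X2.594 Y5.397
G1 X6.665 Y2.151
G1 X11.741 Y3.309
G1 X14.000 Y8.000
; layer 3
G0 Z6.000
G0 X13.000 Y8.000
G1 X11.117 Y11.909
G1 X6.887 Y12.874
G1 X3.495 Y10.169
G1 X3.495 Y5.831
G1 X6.887 Y3.126
G1 X11.117 Y4.091
G1 X13.000 Y8.000
; layer 4
G0 Z8.000
G0 X12.000 Y8.000
G1 X10.494 Y11.128
G1 X7.110 Y11.899
G1 X4.396 Y9.736
G1 X4.396 Y6.264
G1 X7.110 Y4.101
G1 X10.494 Y4.873
G1 X12.000 Y8.000
; layer 5
G0 Z10.000
G0 X11.000 Y8.000
G1 X9.870 Y10.346
G1 X7.332 Y10.925
G1 X5.297 Y9.302
G1 X5.297 Y6.698
G1 X7.332 Y5.075
G1 X9.870 Y5.654
G1 X11.000 Y8.000
; layer 6
G0 Z12.000
G0 X10.000 Y8.000
G1 X9.247 Y9.564
G1 X7.555 Y9.950
G1 X6.198 Y8.868
G1 X6.198 Y7.132
G1 X7.555 Y6.050
G1 X9.247 Y6.436
G1 X10.000 Y8.000
; layer 7
G0 Z14.000
G0 X9.000 Y8.000
G1 X8.623 Y8.782
G1 X7.777 Y8.975
G1 X7.099 Y8.434
G1 X7.099 Y7.566
G1 X7.777 Y7.025
G1 X8.623 Y7.218
G1 X9.000 Y8.000
M2 ; end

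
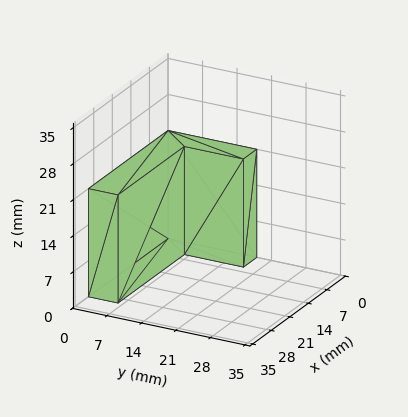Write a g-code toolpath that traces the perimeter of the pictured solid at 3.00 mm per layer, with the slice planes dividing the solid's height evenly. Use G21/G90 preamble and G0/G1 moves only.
Reading the render: the shape is an L-shaped prism: outer 30 × 18 mm, arm thicknesses ≈ 6 mm (horizontal) and 5 mm (vertical), extruded 21 mm in z (dimensions read to the nearest mm from the axis ticks). For the g-code, the solid's height is divided into equal slices at the stated Δz and each level perimeter traced with G1 moves after a G0 lift.

; perimeter-only toolpath
G21 ; units = mm
G90 ; absolute positioning
G28 ; home
; layer 1
G0 Z3.00
G0 X0.00 Y0.00
G1 X30.00 Y0.00
G1 X30.00 Y6.00
G1 X5.00 Y6.00
G1 X5.00 Y18.00
G1 X0.00 Y18.00
G1 X0.00 Y0.00
; layer 2
G0 Z6.00
G0 X0.00 Y0.00
G1 X30.00 Y0.00
G1 X30.00 Y6.00
G1 X5.00 Y6.00
G1 X5.00 Y18.00
G1 X0.00 Y18.00
G1 X0.00 Y0.00
; layer 3
G0 Z9.00
G0 X0.00 Y0.00
G1 X30.00 Y0.00
G1 X30.00 Y6.00
G1 X5.00 Y6.00
G1 X5.00 Y18.00
G1 X0.00 Y18.00
G1 X0.00 Y0.00
; layer 4
G0 Z12.00
G0 X0.00 Y0.00
G1 X30.00 Y0.00
G1 X30.00 Y6.00
G1 X5.00 Y6.00
G1 X5.00 Y18.00
G1 X0.00 Y18.00
G1 X0.00 Y0.00
; layer 5
G0 Z15.00
G0 X0.00 Y0.00
G1 X30.00 Y0.00
G1 X30.00 Y6.00
G1 X5.00 Y6.00
G1 X5.00 Y18.00
G1 X0.00 Y18.00
G1 X0.00 Y0.00
; layer 6
G0 Z18.00
G0 X0.00 Y0.00
G1 X30.00 Y0.00
G1 X30.00 Y6.00
G1 X5.00 Y6.00
G1 X5.00 Y18.00
G1 X0.00 Y18.00
G1 X0.00 Y0.00
; layer 7
G0 Z21.00
G0 X0.00 Y0.00
G1 X30.00 Y0.00
G1 X30.00 Y6.00
G1 X5.00 Y6.00
G1 X5.00 Y18.00
G1 X0.00 Y18.00
G1 X0.00 Y0.00
M2 ; end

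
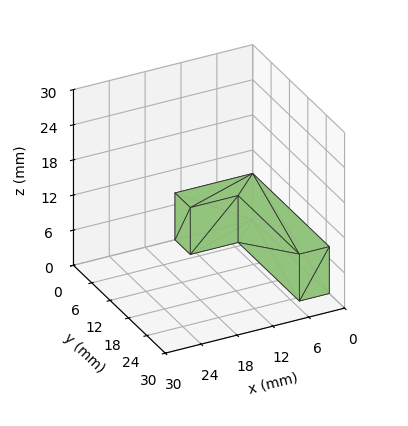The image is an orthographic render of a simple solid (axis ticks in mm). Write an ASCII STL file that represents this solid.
Reading the render: the shape is an L-shaped prism: outer 13 × 25 mm, arm thicknesses ≈ 5 mm (horizontal) and 5 mm (vertical), extruded 8 mm in z (dimensions read to the nearest mm from the axis ticks). For the STL, each face is triangulated and given an outward normal.

solid part
  facet normal 0.0000 0.0000 -1.0000
    outer loop
      vertex 13.00 5.00 0.00
      vertex 13.00 0.00 0.00
      vertex 0.00 0.00 0.00
    endloop
  endfacet
  facet normal 0.0000 0.0000 -1.0000
    outer loop
      vertex 5.00 5.00 0.00
      vertex 13.00 5.00 0.00
      vertex 0.00 0.00 0.00
    endloop
  endfacet
  facet normal 0.0000 0.0000 -1.0000
    outer loop
      vertex 5.00 25.00 0.00
      vertex 5.00 5.00 0.00
      vertex 0.00 0.00 0.00
    endloop
  endfacet
  facet normal 0.0000 0.0000 -1.0000
    outer loop
      vertex 0.00 25.00 0.00
      vertex 5.00 25.00 0.00
      vertex 0.00 0.00 0.00
    endloop
  endfacet
  facet normal 0.0000 0.0000 1.0000
    outer loop
      vertex 0.00 0.00 8.00
      vertex 13.00 0.00 8.00
      vertex 13.00 5.00 8.00
    endloop
  endfacet
  facet normal 0.0000 0.0000 1.0000
    outer loop
      vertex 0.00 0.00 8.00
      vertex 13.00 5.00 8.00
      vertex 5.00 5.00 8.00
    endloop
  endfacet
  facet normal 0.0000 0.0000 1.0000
    outer loop
      vertex 0.00 0.00 8.00
      vertex 5.00 5.00 8.00
      vertex 5.00 25.00 8.00
    endloop
  endfacet
  facet normal 0.0000 0.0000 1.0000
    outer loop
      vertex 0.00 0.00 8.00
      vertex 5.00 25.00 8.00
      vertex 0.00 25.00 8.00
    endloop
  endfacet
  facet normal 0.0000 -1.0000 0.0000
    outer loop
      vertex 0.00 0.00 0.00
      vertex 13.00 0.00 0.00
      vertex 13.00 0.00 8.00
    endloop
  endfacet
  facet normal 0.0000 -1.0000 0.0000
    outer loop
      vertex 0.00 0.00 0.00
      vertex 13.00 0.00 8.00
      vertex 0.00 0.00 8.00
    endloop
  endfacet
  facet normal 1.0000 0.0000 0.0000
    outer loop
      vertex 13.00 0.00 0.00
      vertex 13.00 5.00 0.00
      vertex 13.00 5.00 8.00
    endloop
  endfacet
  facet normal 1.0000 0.0000 0.0000
    outer loop
      vertex 13.00 0.00 0.00
      vertex 13.00 5.00 8.00
      vertex 13.00 0.00 8.00
    endloop
  endfacet
  facet normal 0.0000 1.0000 0.0000
    outer loop
      vertex 13.00 5.00 0.00
      vertex 5.00 5.00 0.00
      vertex 5.00 5.00 8.00
    endloop
  endfacet
  facet normal 0.0000 1.0000 0.0000
    outer loop
      vertex 13.00 5.00 0.00
      vertex 5.00 5.00 8.00
      vertex 13.00 5.00 8.00
    endloop
  endfacet
  facet normal 1.0000 0.0000 0.0000
    outer loop
      vertex 5.00 5.00 0.00
      vertex 5.00 25.00 0.00
      vertex 5.00 25.00 8.00
    endloop
  endfacet
  facet normal 1.0000 0.0000 0.0000
    outer loop
      vertex 5.00 5.00 0.00
      vertex 5.00 25.00 8.00
      vertex 5.00 5.00 8.00
    endloop
  endfacet
  facet normal 0.0000 1.0000 0.0000
    outer loop
      vertex 5.00 25.00 0.00
      vertex 0.00 25.00 0.00
      vertex 0.00 25.00 8.00
    endloop
  endfacet
  facet normal 0.0000 1.0000 0.0000
    outer loop
      vertex 5.00 25.00 0.00
      vertex 0.00 25.00 8.00
      vertex 5.00 25.00 8.00
    endloop
  endfacet
  facet normal -1.0000 0.0000 0.0000
    outer loop
      vertex 0.00 25.00 0.00
      vertex 0.00 0.00 0.00
      vertex 0.00 0.00 8.00
    endloop
  endfacet
  facet normal -1.0000 0.0000 0.0000
    outer loop
      vertex 0.00 25.00 0.00
      vertex 0.00 0.00 8.00
      vertex 0.00 25.00 8.00
    endloop
  endfacet
endsolid part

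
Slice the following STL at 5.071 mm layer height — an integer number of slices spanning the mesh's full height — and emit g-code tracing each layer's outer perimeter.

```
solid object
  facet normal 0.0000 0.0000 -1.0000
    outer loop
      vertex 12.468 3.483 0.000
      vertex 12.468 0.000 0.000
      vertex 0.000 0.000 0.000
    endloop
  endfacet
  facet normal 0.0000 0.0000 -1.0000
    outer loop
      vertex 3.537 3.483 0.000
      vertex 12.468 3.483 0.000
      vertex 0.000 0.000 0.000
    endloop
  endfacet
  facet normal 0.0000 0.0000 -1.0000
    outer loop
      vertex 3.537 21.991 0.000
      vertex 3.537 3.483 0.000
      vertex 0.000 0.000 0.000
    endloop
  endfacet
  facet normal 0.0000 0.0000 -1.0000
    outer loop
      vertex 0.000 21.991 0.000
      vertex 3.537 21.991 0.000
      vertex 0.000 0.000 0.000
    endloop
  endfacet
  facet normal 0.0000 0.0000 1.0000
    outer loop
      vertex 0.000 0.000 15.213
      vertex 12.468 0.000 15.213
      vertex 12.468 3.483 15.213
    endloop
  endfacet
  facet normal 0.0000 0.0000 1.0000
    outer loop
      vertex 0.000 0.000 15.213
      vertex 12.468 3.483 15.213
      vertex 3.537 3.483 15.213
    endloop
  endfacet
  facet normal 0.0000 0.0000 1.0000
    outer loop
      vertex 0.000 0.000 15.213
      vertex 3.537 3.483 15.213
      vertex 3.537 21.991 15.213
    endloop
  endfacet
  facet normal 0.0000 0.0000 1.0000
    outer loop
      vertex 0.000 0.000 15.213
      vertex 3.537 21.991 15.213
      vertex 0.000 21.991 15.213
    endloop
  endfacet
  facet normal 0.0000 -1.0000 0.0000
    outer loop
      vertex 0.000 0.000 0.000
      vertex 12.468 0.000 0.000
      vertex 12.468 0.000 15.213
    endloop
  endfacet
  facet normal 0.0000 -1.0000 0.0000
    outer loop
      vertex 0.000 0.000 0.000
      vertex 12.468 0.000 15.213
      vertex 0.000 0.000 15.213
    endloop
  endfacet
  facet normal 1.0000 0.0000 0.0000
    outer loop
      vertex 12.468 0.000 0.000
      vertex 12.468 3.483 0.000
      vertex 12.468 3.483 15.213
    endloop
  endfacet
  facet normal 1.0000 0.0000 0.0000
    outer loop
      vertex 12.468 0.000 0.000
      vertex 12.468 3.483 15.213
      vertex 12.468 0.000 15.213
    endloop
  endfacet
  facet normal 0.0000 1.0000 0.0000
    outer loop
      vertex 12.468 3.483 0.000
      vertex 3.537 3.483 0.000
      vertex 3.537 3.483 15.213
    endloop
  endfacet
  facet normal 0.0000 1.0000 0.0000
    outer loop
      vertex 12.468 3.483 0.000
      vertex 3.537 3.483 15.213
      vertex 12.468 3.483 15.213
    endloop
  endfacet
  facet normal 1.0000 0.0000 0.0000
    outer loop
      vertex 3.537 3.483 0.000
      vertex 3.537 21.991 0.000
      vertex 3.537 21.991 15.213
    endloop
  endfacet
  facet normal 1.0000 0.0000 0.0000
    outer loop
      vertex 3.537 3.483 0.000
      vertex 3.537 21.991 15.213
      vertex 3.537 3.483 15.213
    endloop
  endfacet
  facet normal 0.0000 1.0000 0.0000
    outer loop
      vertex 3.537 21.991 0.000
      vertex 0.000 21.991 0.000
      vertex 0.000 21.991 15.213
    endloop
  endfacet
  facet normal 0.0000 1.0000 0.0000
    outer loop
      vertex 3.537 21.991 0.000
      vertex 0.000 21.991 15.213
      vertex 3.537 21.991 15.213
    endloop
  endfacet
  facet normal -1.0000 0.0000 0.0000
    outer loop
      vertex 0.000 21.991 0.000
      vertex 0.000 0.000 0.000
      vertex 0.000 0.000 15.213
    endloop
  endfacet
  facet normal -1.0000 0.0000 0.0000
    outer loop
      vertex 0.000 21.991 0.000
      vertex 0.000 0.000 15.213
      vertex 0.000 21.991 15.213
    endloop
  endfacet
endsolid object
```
; perimeter-only toolpath
G21 ; units = mm
G90 ; absolute positioning
G28 ; home
; layer 1
G0 Z5.071
G0 X0.000 Y0.000
G1 X12.468 Y0.000
G1 X12.468 Y3.483
G1 X3.537 Y3.483
G1 X3.537 Y21.991
G1 X0.000 Y21.991
G1 X0.000 Y0.000
; layer 2
G0 Z10.142
G0 X0.000 Y0.000
G1 X12.468 Y0.000
G1 X12.468 Y3.483
G1 X3.537 Y3.483
G1 X3.537 Y21.991
G1 X0.000 Y21.991
G1 X0.000 Y0.000
; layer 3
G0 Z15.213
G0 X0.000 Y0.000
G1 X12.468 Y0.000
G1 X12.468 Y3.483
G1 X3.537 Y3.483
G1 X3.537 Y21.991
G1 X0.000 Y21.991
G1 X0.000 Y0.000
M2 ; end

The solid is an L-shaped prism: outer 12.5 × 22 mm, arm thicknesses ≈ 3.48 mm (horizontal) and 3.54 mm (vertical), extruded 15.2 mm in z. Slicing at Δz = 5.071 mm — 3 equal slices spanning the solid's height, so layer i sits at z = i·h/3 — gives 3 non-empty perimeters. Each is a 6-segment closed polygon; G0 lifts to the layer z and rapids to the start vertex, then G1 traces the edges.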